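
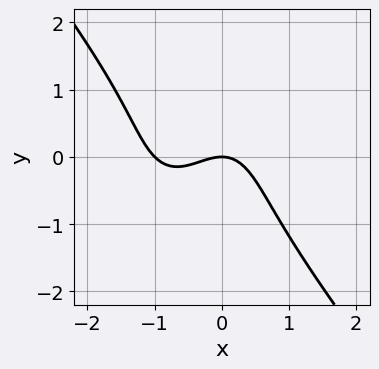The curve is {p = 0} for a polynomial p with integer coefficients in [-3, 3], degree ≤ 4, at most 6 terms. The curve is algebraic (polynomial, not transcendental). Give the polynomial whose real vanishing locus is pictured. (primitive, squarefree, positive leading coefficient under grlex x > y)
2*x^3 + y^3 + 2*x^2 + 2*y

Degree: a generic line meets the curve in up to 3 points, so deg p = 3.
Observable constraints: it crosses the y-axis at the gridline y = 0; among the integer gridlines, it crosses the x-axis at x ∈ {-1, 0}.
Together with the visible shape, these determine p as stated.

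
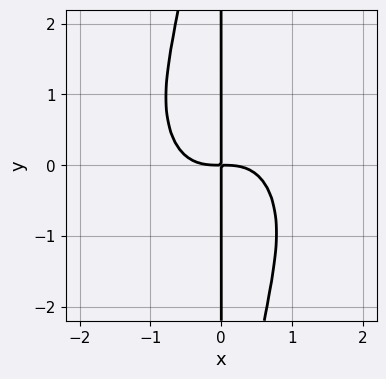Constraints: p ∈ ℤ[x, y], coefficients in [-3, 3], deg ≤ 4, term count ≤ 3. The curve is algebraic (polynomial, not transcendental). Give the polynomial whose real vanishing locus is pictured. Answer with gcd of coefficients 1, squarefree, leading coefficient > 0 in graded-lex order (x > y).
First, degree: a generic line meets the curve in up to 4 points, so deg p = 4.
Then, reading off the gridlines: every point of the y-axis in the box is on the curve.
Finally, these observations pin down the coefficients.

3*x^4 + 2*x^2*y^2 + 3*x*y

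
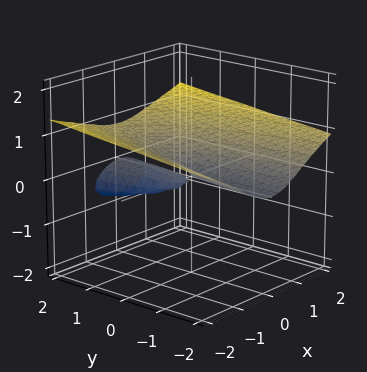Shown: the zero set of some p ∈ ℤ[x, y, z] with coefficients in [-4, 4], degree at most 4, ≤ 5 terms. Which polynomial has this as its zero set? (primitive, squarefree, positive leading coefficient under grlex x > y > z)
3*z^3 - x^2 - y*z

(a) There are 2 components. They look like related sheets of one shape, so recover p as a whole.
(b) deg p = 3. A generic line meets the surface in up to 3 points.
(c) From the visible intercepts: the visible y-axis segment lies entirely on the surface; it crosses the z-axis at the gridline z = 0; one x-axis crossing is at x = 0.
(d) Fitting integer coefficients to these (and the overall shape) gives p.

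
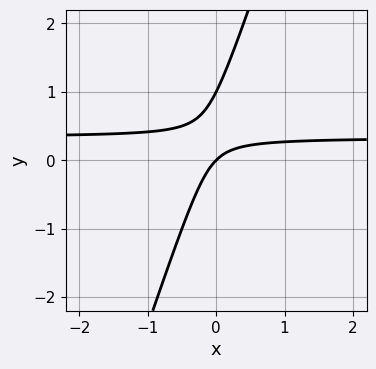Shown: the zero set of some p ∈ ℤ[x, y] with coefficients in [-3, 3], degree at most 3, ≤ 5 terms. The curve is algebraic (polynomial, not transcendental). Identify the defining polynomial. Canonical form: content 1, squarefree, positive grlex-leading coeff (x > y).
3*x*y - y^2 - x + y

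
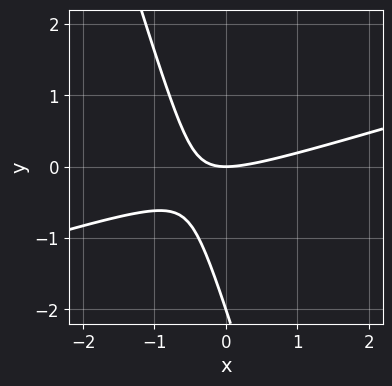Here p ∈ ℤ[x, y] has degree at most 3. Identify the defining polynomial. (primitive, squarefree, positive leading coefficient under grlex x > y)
x^2 - 3*x*y - y^2 - 2*y

(a) The degree is 2 — a generic line meets the curve in up to 2 points.
(b) Against the integer gridlines: one x-axis crossing is at x = 0; the y-axis gridline crossings are at y ∈ {-2, 0}.
(c) These observations pin down the coefficients.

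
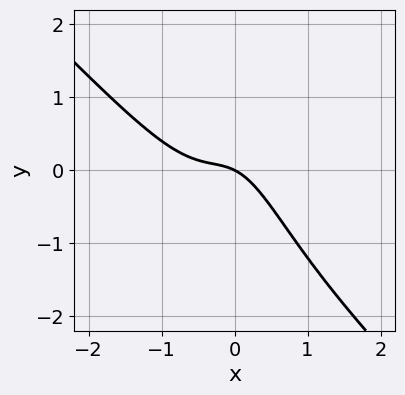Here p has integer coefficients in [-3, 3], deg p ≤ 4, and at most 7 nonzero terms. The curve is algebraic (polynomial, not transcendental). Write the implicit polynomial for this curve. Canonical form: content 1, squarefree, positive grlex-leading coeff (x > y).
3*x^3 + 3*x^2*y + 2*x^2 + x + 2*y

The degree is 3 — the shape is more complex than any degree-2 curve.
Observable constraints: it meets the y-axis at y = 0 (among the integer gridlines); one x-axis crossing is at x = 0.
Assembling these constraints gives the stated polynomial.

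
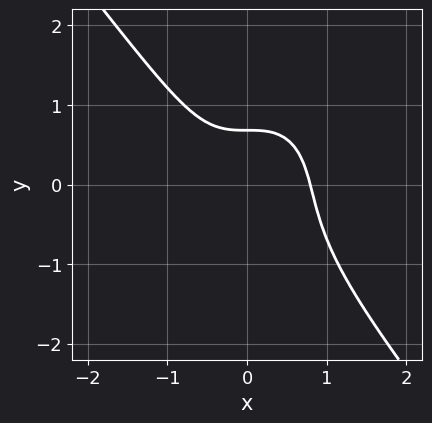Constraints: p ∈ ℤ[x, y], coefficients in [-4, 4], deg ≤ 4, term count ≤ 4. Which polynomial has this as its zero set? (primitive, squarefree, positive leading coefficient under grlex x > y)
2*x^3 + y^3 + y - 1

First, deg p = 3. No degree-2 curve has this shape.
Finally, matching integer coefficients to the picture gives p.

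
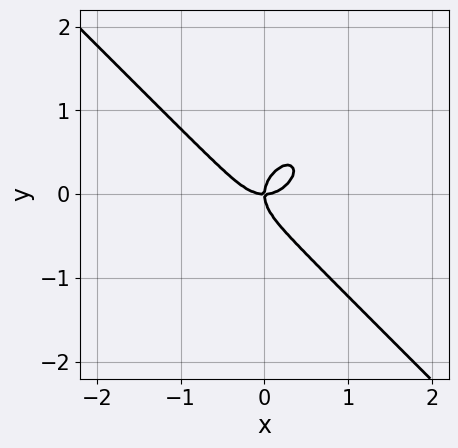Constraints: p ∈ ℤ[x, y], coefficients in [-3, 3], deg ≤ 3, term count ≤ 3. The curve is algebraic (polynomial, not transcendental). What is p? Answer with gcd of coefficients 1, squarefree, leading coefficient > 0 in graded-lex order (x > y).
3*x^3 + 3*y^3 - 2*x*y

(a) The degree is 3 — no degree-2 curve has this shape.
(b) Observable constraints: one x-axis crossing is at x = 0; one y-axis crossing is at y = 0.
(c) Putting this together gives p.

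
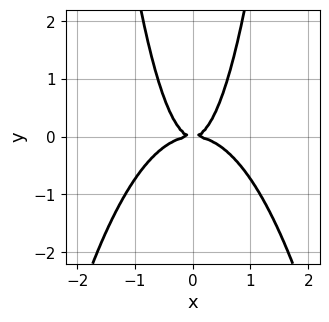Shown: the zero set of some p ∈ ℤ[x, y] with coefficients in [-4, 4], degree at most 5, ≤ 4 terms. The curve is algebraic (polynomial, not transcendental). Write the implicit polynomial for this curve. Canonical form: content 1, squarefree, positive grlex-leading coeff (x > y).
2*x^4 + 2*x^2*y - y^2

1. deg p = 4.
2. Symmetries: mirror symmetry x ↦ −x ⇒ only even powers of x.
3. Against the integer gridlines: one x-axis crossing is at x = 0; it meets the y-axis at y = 0 (among the integer gridlines).
4. Together with the visible shape, these determine p as stated.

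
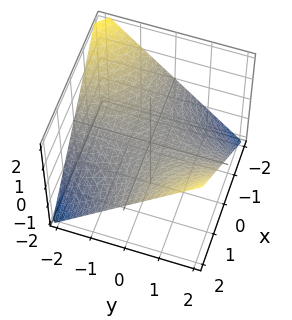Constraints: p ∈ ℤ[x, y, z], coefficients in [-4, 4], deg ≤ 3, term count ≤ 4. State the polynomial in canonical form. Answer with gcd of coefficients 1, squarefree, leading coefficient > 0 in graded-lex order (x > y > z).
x*y - 2*z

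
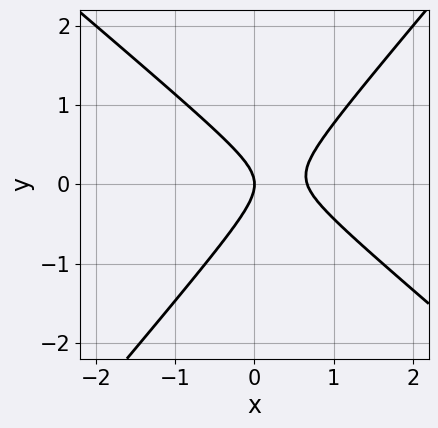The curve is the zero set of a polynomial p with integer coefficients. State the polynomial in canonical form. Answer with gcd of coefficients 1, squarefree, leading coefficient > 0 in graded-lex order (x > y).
3*x^2 + x*y - 3*y^2 - 2*x

(a) Degree: no degree-1 curve has this shape, so deg p = 2.
(b) Reading off the gridlines: it meets the x-axis at x = 0 (among the integer gridlines); it crosses the y-axis at the gridline y = 0.
(c) Matching integer coefficients to the picture gives p.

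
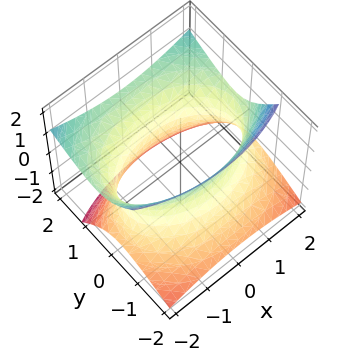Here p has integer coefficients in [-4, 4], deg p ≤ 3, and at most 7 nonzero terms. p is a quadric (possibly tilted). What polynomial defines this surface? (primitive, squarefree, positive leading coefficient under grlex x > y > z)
Degree: a generic line meets the surface in up to 2 points, so deg p = 2.
Reading off the gridlines: the surface avoids every integer z-axis point in the box.
Putting this together gives p.

x^2 + 2*y^2 - 2*y*z - 2*z^2 - 3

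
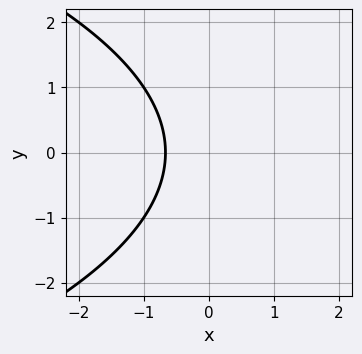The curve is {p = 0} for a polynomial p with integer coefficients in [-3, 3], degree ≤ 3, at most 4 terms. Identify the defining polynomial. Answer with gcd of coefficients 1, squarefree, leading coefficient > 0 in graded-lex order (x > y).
1. Degree: no degree-1 curve has this shape, so deg p = 2.
2. Symmetries: mirror symmetry y ↦ −y ⇒ only even powers of y.
3. Against the integer gridlines: the curve avoids every integer y-axis point in the box.
4. Solving for integer coefficients yields p as stated.

y^2 + 3*x + 2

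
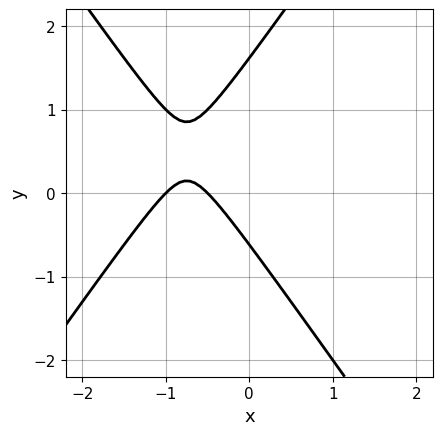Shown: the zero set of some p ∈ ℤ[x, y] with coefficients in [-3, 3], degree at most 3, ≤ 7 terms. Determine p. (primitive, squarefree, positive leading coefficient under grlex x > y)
2*x^2 - y^2 + 3*x + y + 1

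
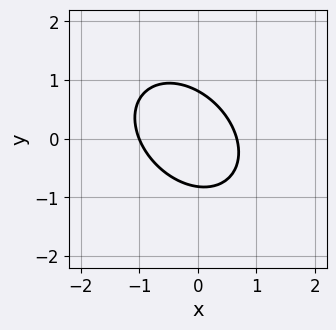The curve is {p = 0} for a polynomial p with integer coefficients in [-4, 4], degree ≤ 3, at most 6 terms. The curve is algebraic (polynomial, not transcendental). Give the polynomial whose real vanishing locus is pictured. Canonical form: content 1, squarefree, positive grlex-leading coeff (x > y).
3*x^2 + 2*x*y + 3*y^2 + x - 2

(a) Degree: no degree-1 curve has this shape, so deg p = 2.
(b) From the axis intercepts and sections: it crosses the x-axis at the gridline x = -1.
(c) Together with the visible shape, these determine p as stated.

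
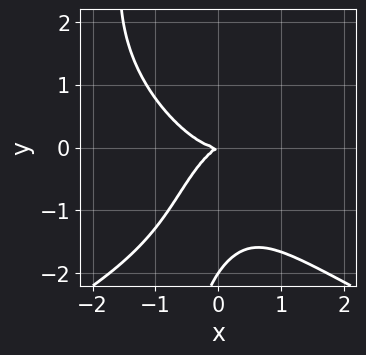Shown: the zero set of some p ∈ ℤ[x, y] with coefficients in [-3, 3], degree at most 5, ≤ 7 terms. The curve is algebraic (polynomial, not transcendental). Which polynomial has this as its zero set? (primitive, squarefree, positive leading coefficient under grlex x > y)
x*y^3 + 2*x^3 + y^3 - x*y + 2*y^2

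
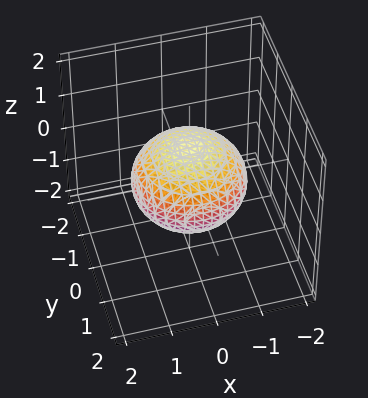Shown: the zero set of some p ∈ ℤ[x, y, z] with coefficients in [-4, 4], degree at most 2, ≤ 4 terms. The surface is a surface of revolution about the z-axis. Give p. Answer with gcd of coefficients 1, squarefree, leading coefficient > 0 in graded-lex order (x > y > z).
2*x^2 + 2*y^2 + 3*z^2 - 3

First, deg p = 2. No degree-1 surface has this shape.
Then, symmetry: the z-axis is an axis of rotation, so x and y enter only as x² + y².
Next, from the axis intercepts and sections: a circular section at z = 0 has radius between 1 and 2; among the integer gridlines, it crosses the z-axis at z ∈ {-1, 1}.
Finally, the integer polynomial consistent with all of this is the stated p.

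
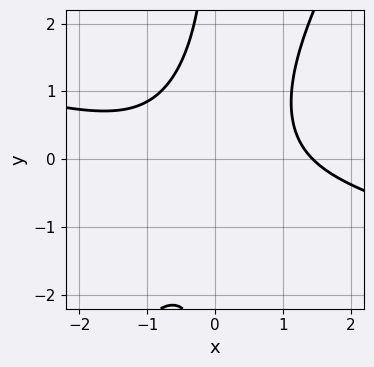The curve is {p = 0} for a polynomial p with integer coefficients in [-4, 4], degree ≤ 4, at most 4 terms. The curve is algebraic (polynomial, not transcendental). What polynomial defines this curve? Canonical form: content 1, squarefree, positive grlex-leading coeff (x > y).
x^3 + 3*x^2*y - 2*x*y^2 - 3

The degree is 3 — a generic line meets the curve in up to 3 points.
Against the integer gridlines: no y-intercept at any integer in the box.
Fitting integer coefficients to these (and the overall shape) gives p.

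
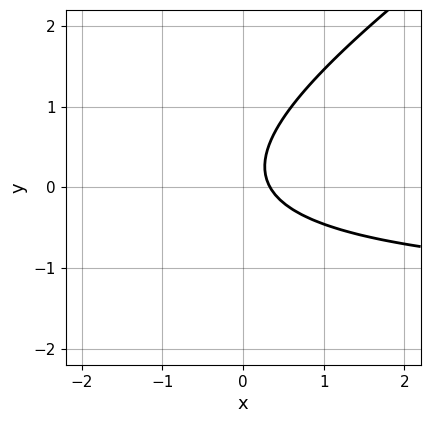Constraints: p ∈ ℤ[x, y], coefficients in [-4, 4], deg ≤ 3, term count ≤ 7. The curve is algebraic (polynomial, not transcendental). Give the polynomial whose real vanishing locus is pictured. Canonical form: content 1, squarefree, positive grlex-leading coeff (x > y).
First, deg p = 2.
Next, checking where it meets the axes: it misses every integer gridline on the y-axis.
Finally, the integer polynomial consistent with all of this is the stated p.

2*x*y - 3*y^2 + 3*x + y - 1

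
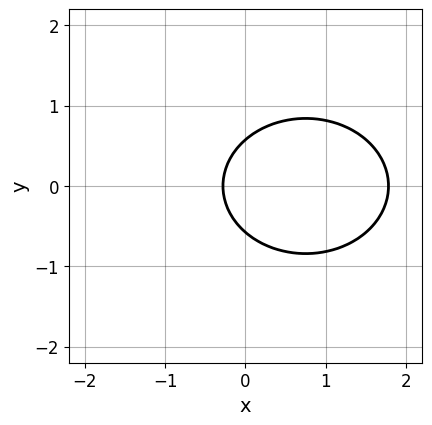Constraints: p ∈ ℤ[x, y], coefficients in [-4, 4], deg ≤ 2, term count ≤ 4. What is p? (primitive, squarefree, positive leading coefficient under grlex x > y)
First, the degree is 2 — a generic line meets the curve in up to 2 points.
Next, symmetries: mirror symmetry y ↦ −y ⇒ only even powers of y.
Finally, solving for integer coefficients yields p as stated.

2*x^2 + 3*y^2 - 3*x - 1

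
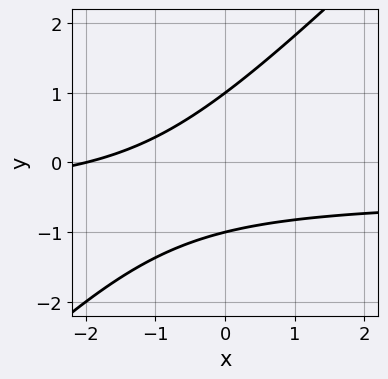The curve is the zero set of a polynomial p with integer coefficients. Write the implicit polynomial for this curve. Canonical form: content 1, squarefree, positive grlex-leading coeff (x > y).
2*x*y - 2*y^2 + x + 2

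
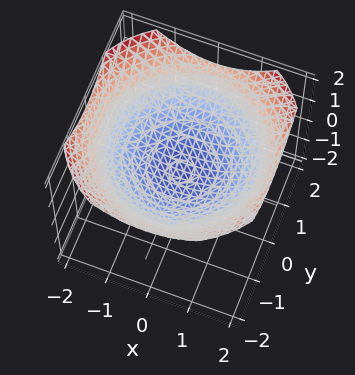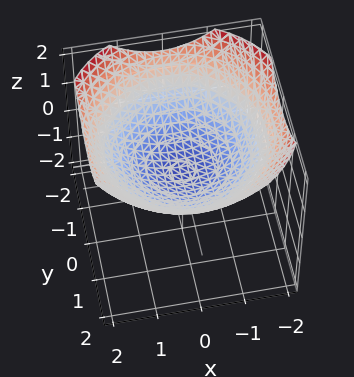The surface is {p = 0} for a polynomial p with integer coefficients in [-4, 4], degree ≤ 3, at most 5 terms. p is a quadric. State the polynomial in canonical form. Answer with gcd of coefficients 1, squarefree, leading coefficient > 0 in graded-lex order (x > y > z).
(a) The degree is 2 — a single bowl opening along one axis; a quadric.
(b) By symmetry, every cross-section ⟂ z is a circle, so x, y appear only via x² + y².
(c) Checking where it meets the axes: it meets the x-axis at x = 0 (among the integer gridlines); it crosses the z-axis at the gridline z = 0.
(d) Matching integer coefficients to the picture gives p.

x^2 + y^2 - 3*z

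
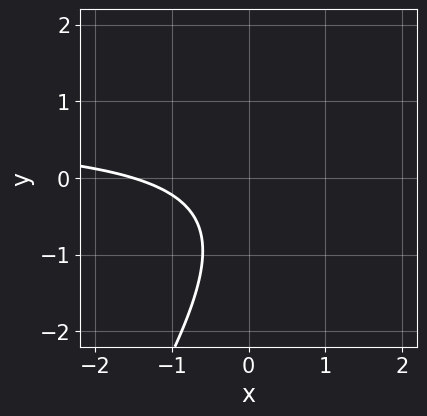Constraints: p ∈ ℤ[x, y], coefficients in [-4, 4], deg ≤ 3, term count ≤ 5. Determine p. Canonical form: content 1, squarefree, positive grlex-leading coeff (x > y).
3*x*y - 2*y^2 - 2*x - 2*y - 3

First, the degree is 2 — a generic line meets the curve in up to 2 points.
Next, observable constraints: no y-intercept at any integer in the box.
Finally, putting this together gives p.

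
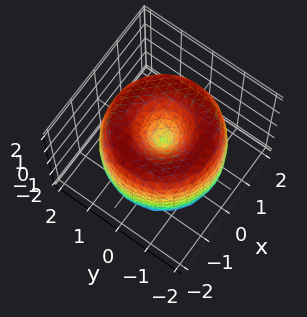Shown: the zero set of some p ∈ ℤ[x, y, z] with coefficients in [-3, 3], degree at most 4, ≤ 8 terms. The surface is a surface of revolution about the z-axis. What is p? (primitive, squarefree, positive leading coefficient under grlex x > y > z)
(a) deg p = 4. The shape is more complex than any degree-3 surface.
(b) Symmetries: rotational symmetry about the z-axis ⇒ p depends on x, y only through x² + y².
(c) Observable constraints: it meets the y-axis at y = 0 (among the integer gridlines); a circular section at z = -1 has radius between 0 and 1; it meets the z-axis at z = 0 (among the integer gridlines).
(d) Solving for integer coefficients yields p as stated.

x^4 + 2*x^2*y^2 + y^4 - 3*x^2 - 3*y^2 + z^2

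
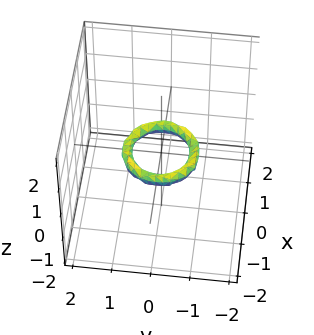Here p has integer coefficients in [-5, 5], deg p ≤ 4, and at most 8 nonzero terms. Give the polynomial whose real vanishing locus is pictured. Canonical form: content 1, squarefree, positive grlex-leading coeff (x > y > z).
2*x^4 + 4*x^2*y^2 + 2*y^4 - 3*x^2 - 3*y^2 + 3*z^2 + 1

(a) deg p = 4.
(b) Symmetry: the surface is invariant under rotation about z: p = q(x² + y², z).
(c) Checking where it meets the axes: a circular section at z = 0 has radius between 0 and 1; the surface avoids every integer z-axis point in the box.
(d) Together with the visible shape, these determine p as stated.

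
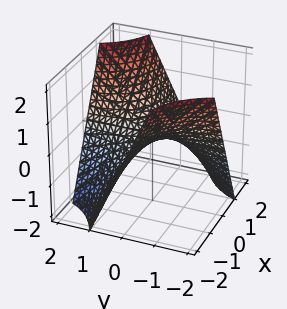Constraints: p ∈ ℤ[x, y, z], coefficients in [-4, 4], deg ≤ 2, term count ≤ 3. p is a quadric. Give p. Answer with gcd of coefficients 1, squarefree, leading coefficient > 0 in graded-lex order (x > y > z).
1. deg p = 2.
2. From the axis intercepts and sections: one z-axis crossing is at z = 0; every point of the x-axis in the box is on the surface.
3. Together with the visible shape, these determine p as stated.

x*y - z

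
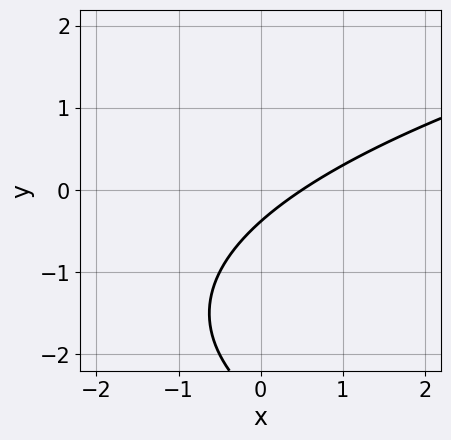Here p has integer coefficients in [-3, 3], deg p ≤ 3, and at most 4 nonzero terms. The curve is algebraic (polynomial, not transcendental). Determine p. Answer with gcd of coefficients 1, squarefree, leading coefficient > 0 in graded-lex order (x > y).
1. Degree: the shape is more complex than any degree-1 curve, so deg p = 2.
2. Solving for integer coefficients yields p as stated.

y^2 - 2*x + 3*y + 1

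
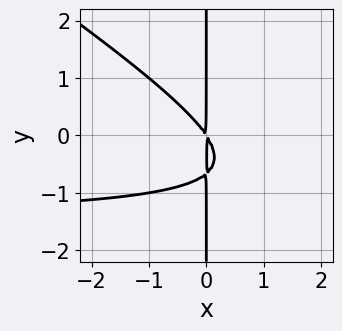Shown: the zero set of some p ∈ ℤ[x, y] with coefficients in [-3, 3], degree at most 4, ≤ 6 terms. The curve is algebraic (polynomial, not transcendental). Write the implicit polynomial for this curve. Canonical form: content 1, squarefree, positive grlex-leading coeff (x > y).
2*x^2*y + 3*x*y^2 + 3*x^2 + 2*x*y

1. Degree: the shape is more complex than any degree-2 curve, so deg p = 3.
2. From the axis intercepts and sections: the visible y-axis segment lies entirely on the curve.
3. Putting this together gives p.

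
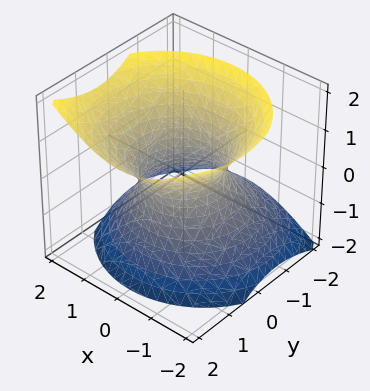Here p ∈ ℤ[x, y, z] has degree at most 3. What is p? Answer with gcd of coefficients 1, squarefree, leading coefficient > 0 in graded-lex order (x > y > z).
First, degree: no degree-1 surface has this shape, so deg p = 2.
Next, reading off the gridlines: the x-axis gridline crossings are at x ∈ {-1, 1}; no z-intercept at any integer in the box.
Finally, assembling these constraints gives the stated polynomial.

3*x^2 + 3*y^2 - 2*y*z - 3*z^2 - 3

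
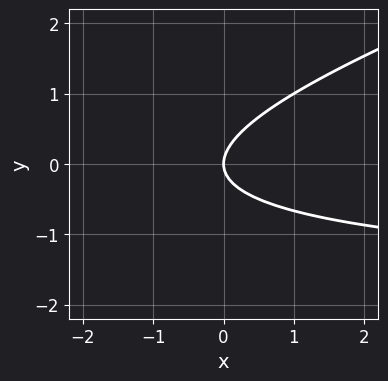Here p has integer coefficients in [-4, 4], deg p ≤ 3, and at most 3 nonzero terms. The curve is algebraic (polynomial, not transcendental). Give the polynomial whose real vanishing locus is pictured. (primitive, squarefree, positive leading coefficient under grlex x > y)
x*y - 3*y^2 + 2*x

1. Degree: a generic line meets the curve in up to 2 points, so deg p = 2.
2. From the visible intercepts: it meets the x-axis at x = 0 (among the integer gridlines); it crosses the y-axis at the gridline y = 0.
3. Solving for integer coefficients yields p as stated.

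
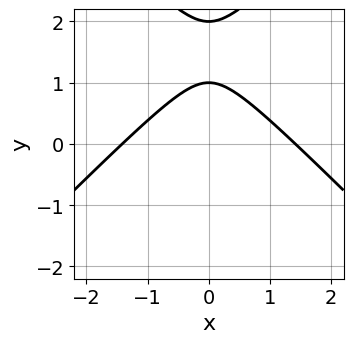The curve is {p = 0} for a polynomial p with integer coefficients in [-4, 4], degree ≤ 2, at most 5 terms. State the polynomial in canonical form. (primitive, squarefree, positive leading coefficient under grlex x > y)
First, the degree is 2 — the shape is more complex than any degree-1 curve.
Then, symmetries: mirror symmetry x ↦ −x ⇒ only even powers of x.
Then, from the axis intercepts and sections: the y-axis gridline crossings are at y ∈ {1, 2}.
Finally, these observations pin down the coefficients.

x^2 - y^2 + 3*y - 2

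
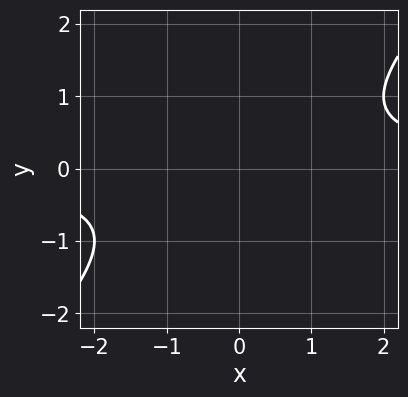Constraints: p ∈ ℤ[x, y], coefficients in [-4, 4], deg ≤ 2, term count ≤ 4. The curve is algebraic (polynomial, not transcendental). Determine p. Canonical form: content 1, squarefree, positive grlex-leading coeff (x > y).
First, deg p = 2. A generic line meets the curve in up to 2 points.
Next, checking where it meets the axes: it misses every integer gridline on the y-axis; no x-intercept at any integer in the box.
Finally, these observations pin down the coefficients.

x*y - y^2 - 1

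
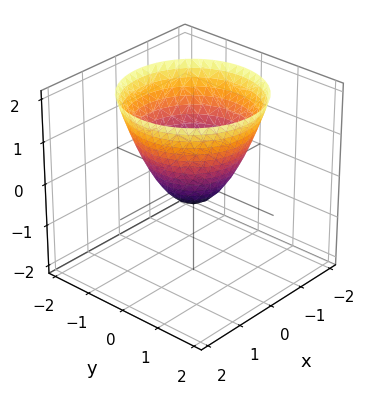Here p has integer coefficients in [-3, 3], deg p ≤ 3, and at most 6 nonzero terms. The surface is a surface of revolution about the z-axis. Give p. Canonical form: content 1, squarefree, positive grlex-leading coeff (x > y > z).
2*x^2 + 2*y^2 - 2*z - 1

(a) deg p = 2.
(b) Symmetry: the z-axis is an axis of rotation, so x and y enter only as x² + y².
(c) From the axis intercepts and sections: a circular section at z = 0 has radius between 0 and 1.
(d) These observations pin down the coefficients.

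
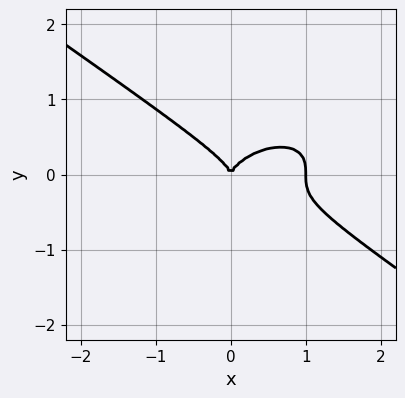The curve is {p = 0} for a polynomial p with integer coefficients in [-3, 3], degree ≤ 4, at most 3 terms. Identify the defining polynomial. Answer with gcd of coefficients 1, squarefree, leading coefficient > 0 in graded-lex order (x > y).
x^3 + 3*y^3 - x^2

The degree is 3 — a generic line meets the curve in up to 3 points.
Observable constraints: it crosses the y-axis at the gridline y = 0; among the integer gridlines, it crosses the x-axis at x ∈ {0, 1}.
Assembling these constraints gives the stated polynomial.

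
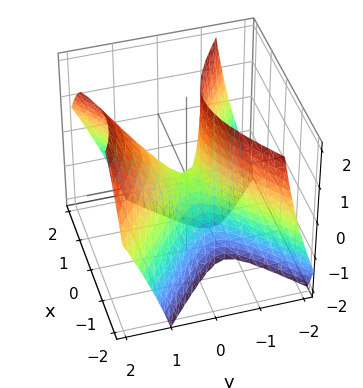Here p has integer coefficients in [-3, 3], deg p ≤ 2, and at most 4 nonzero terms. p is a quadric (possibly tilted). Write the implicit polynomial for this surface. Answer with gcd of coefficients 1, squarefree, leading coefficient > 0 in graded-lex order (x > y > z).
2*x^2 - 3*y^2 + 2*y*z + z

(a) The degree is 2 — the shape is more complex than any degree-1 surface.
(b) Reading off the gridlines: it crosses the z-axis at the gridline z = 0; it meets the x-axis at x = 0 (among the integer gridlines); it meets the y-axis at y = 0 (among the integer gridlines).
(c) Matching integer coefficients to the picture gives p.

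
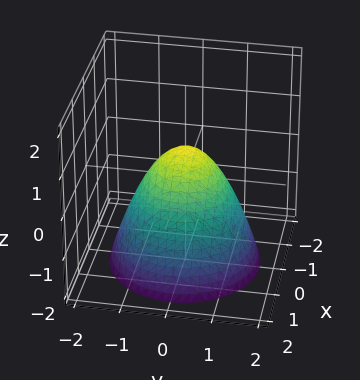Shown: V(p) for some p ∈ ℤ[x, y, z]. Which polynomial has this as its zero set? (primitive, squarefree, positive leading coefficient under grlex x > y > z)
3*x^2 + 3*y^2 + 3*z - 2

Degree: no degree-1 surface has this shape, so deg p = 2.
Symmetry: the surface is invariant under rotation about z: p = q(x² + y², z).
Reading off the gridlines: a circular section at z = 0 has radius between 0 and 1.
Putting this together gives p.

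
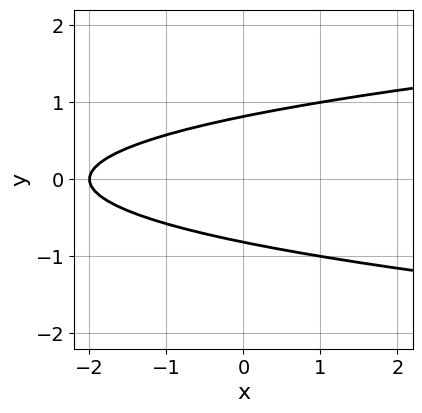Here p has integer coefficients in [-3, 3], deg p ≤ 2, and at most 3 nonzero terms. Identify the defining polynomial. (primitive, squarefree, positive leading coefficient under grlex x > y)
First, the degree is 2 — no degree-1 curve has this shape.
Next, symmetries: mirror symmetry y ↦ −y ⇒ only even powers of y.
Then, against the integer gridlines: it meets the x-axis at x = -2 (among the integer gridlines).
Finally, fitting integer coefficients to these (and the overall shape) gives p.

3*y^2 - x - 2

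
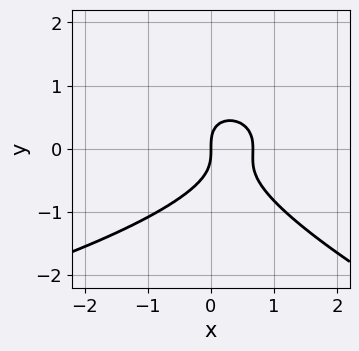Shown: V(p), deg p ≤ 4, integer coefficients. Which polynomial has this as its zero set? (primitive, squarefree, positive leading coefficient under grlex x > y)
First, degree: the shape is more complex than any degree-2 curve, so deg p = 3.
Next, from the visible intercepts: it crosses the x-axis at the gridline x = 0; one y-axis crossing is at y = 0.
Finally, putting this together gives p.

x*y^2 + 3*y^3 + 3*x^2 - 2*x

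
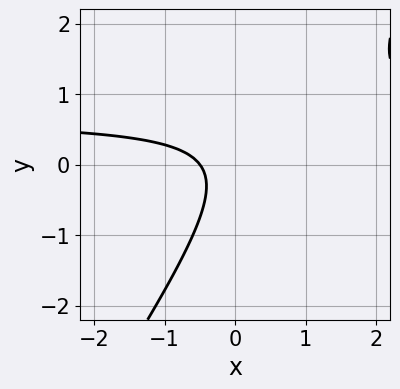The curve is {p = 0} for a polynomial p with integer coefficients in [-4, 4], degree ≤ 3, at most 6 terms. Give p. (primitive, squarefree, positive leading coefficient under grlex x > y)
3*x*y - 2*y^2 - 2*x - 1

First, the degree is 2 — a generic line meets the curve in up to 2 points.
Next, from the visible intercepts: no y-intercept at any integer in the box.
Finally, fitting integer coefficients to these (and the overall shape) gives p.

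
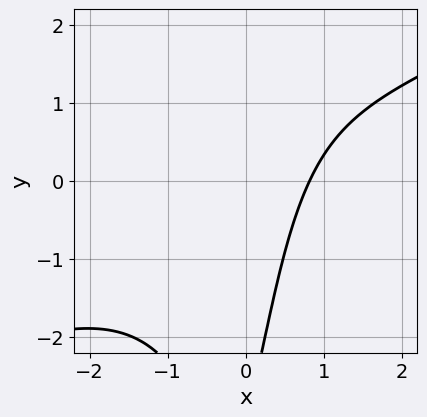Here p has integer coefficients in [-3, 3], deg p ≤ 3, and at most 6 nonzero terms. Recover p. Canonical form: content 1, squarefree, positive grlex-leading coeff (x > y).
First, degree: no degree-2 curve has this shape, so deg p = 3.
Next, against the integer gridlines: the curve avoids every integer y-axis point in the box.
Finally, putting this together gives p.

x^3 - 2*x^2*y + 3*x - y - 3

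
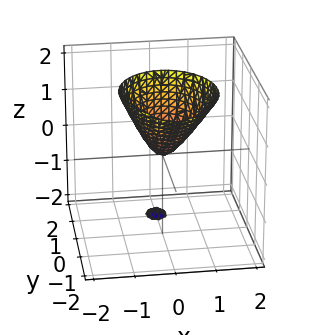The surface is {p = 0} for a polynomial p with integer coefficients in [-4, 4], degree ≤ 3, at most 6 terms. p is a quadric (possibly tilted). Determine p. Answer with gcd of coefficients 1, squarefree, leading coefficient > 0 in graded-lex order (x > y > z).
3*x^2 + 2*y^2 + 2*y*z - z

(a) I count 2 distinct pieces. Treating them together as one polynomial.
(b) deg p = 2. A generic line meets the surface in up to 2 points.
(c) Checking where it meets the axes: it crosses the y-axis at the gridline y = 0; it crosses the x-axis at the gridline x = 0.
(d) Fitting integer coefficients to these (and the overall shape) gives p.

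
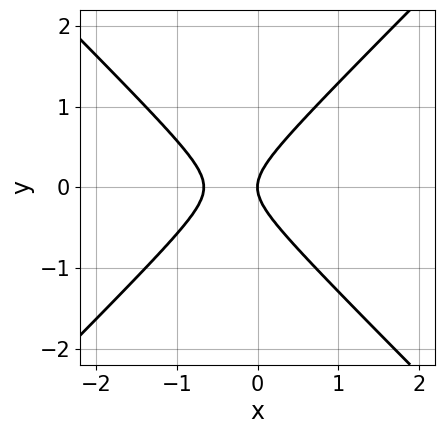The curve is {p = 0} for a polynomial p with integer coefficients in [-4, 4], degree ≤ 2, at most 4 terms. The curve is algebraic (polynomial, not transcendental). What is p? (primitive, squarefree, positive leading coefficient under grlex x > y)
(a) Degree: the shape is more complex than any degree-1 curve, so deg p = 2.
(b) Symmetries: mirror symmetry y ↦ −y ⇒ only even powers of y.
(c) Reading off the gridlines: one x-axis crossing is at x = 0; it meets the y-axis at y = 0 (among the integer gridlines).
(d) Together with the visible shape, these determine p as stated.

3*x^2 - 3*y^2 + 2*x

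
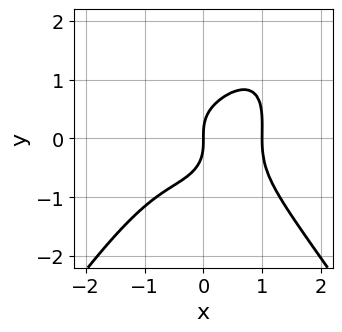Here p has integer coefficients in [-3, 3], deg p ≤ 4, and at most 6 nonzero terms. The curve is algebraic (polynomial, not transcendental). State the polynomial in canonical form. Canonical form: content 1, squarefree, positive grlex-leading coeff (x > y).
(a) Degree: no degree-3 curve has this shape, so deg p = 4.
(b) From the axis intercepts and sections: among the integer gridlines, it crosses the x-axis at x ∈ {0, 1}; it meets the y-axis at y = 0 (among the integer gridlines).
(c) Matching integer coefficients to the picture gives p.

3*x^4 - x^2*y^2 + 3*y^3 - 3*x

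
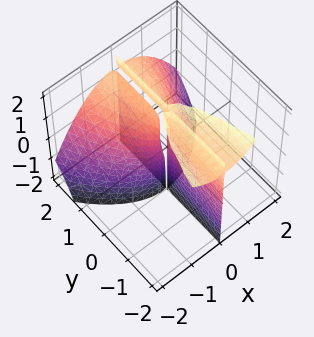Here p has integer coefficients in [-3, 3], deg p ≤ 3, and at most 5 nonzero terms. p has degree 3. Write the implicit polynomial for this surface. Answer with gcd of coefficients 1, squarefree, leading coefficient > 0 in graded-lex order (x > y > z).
2*x^3 + 2*x*y*z - 3*x*y

First, there are 3 components. They look like related sheets of one shape, so recover p as a whole.
Next, the degree is 3 — a generic line meets the surface in up to 3 points.
Next, from the axis intercepts and sections: one x-axis crossing is at x = 0; every point of the y-axis in the box is on the surface; the visible z-axis segment lies entirely on the surface.
Finally, these observations pin down the coefficients.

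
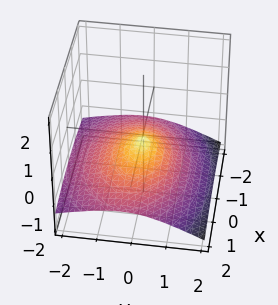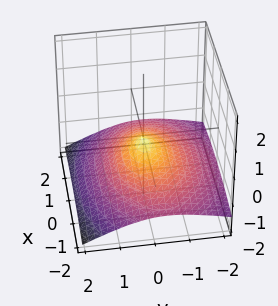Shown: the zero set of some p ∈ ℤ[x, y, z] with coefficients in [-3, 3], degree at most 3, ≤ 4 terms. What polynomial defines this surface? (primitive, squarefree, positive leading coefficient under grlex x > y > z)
y*z^2 + 3*z^3 + x^2 + 2*y^2

1. Degree: the shape is more complex than any degree-2 surface, so deg p = 3.
2. From the axis intercepts and sections: one x-axis crossing is at x = 0; one z-axis crossing is at z = 0; it meets the y-axis at y = 0 (among the integer gridlines).
3. The integer polynomial consistent with all of this is the stated p.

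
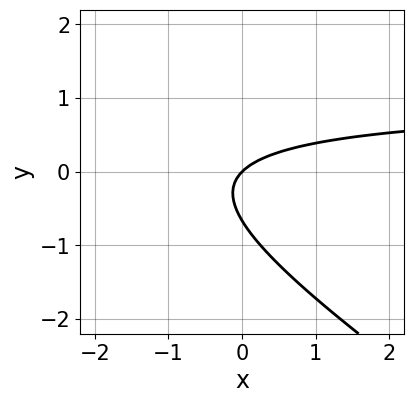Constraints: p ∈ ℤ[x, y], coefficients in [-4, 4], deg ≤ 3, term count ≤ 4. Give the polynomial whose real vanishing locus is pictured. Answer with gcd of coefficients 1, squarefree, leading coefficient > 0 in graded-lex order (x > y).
2*x*y + 3*y^2 - 2*x + 2*y

1. The degree is 2 — the shape is more complex than any degree-1 curve.
2. From the visible intercepts: it crosses the y-axis at the gridline y = 0; it meets the x-axis at x = 0 (among the integer gridlines).
3. Solving for integer coefficients yields p as stated.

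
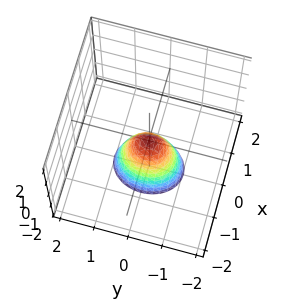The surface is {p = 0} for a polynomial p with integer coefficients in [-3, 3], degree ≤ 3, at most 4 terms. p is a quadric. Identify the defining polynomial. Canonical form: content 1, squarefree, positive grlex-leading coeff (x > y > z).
3*x^2 + 2*y^2 + z

deg p = 2.
Symmetries: it's symmetric under x → −x, forcing even powers of x; mirror symmetry y ↦ −y ⇒ only even powers of y.
Observable constraints: it crosses the y-axis at the gridline y = 0; it meets the x-axis at x = 0 (among the integer gridlines).
Solving for integer coefficients yields p as stated.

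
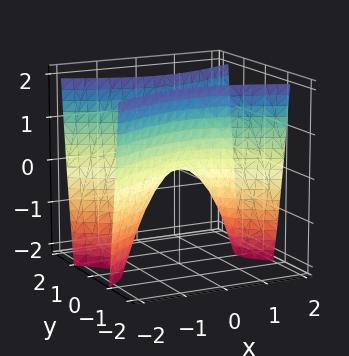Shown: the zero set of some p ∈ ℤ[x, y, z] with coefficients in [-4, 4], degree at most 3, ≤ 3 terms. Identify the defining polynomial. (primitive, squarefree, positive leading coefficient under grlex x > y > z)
x^2 - 3*y^2 + z

The degree is 2 — a hyperbolic paraboloid; a quadric.
Symmetries: it's symmetric under x → −x, forcing even powers of x; the y ↦ −y reflection is a symmetry, so y appears only in even powers.
Reading off the gridlines: it meets the x-axis at x = 0 (among the integer gridlines); it meets the z-axis at z = 0 (among the integer gridlines); one y-axis crossing is at y = 0.
Putting this together gives p.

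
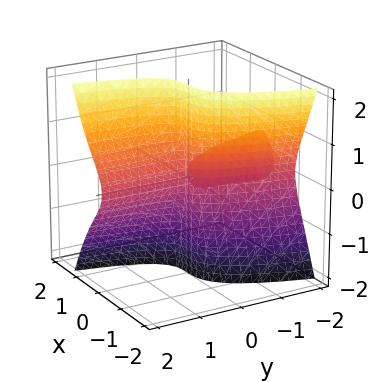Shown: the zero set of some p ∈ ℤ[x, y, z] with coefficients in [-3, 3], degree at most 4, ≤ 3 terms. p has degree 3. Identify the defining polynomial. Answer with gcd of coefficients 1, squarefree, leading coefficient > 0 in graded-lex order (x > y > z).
3*x^3 - y*z^2 + x*y

(a) Degree: the shape is more complex than any degree-2 surface, so deg p = 3.
(b) Observable constraints: every point of the y-axis in the box is on the surface; it crosses the x-axis at the gridline x = 0.
(c) Putting this together gives p. Check: (0, 0, 2) on the z-axis lies on the surface, and p(0, 0, 2) = 0. ✓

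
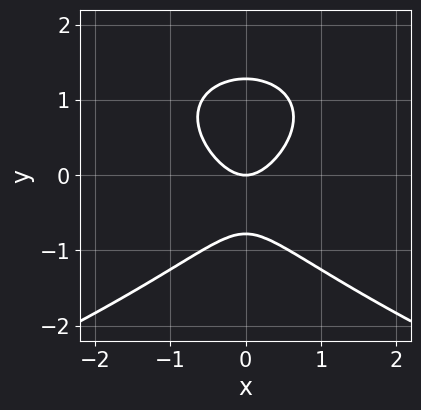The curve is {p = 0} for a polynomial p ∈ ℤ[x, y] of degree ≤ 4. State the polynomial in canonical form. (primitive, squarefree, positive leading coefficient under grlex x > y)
2*y^3 + 3*x^2 - y^2 - 2*y

First, degree: no degree-2 curve has this shape, so deg p = 3.
Then, symmetries: mirror symmetry x ↦ −x ⇒ only even powers of x.
Then, observable constraints: one x-axis crossing is at x = 0; it meets the y-axis at y = 0 (among the integer gridlines).
Finally, these observations pin down the coefficients.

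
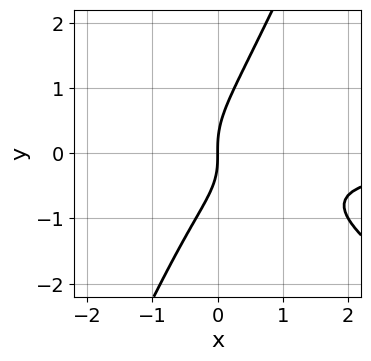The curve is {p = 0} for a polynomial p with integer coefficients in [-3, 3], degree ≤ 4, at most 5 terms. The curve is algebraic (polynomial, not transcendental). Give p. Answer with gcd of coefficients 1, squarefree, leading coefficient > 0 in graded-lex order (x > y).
The degree is 3 — the shape is more complex than any degree-2 curve.
Observable constraints: it meets the y-axis at y = 0 (among the integer gridlines); it meets the x-axis at x = 0 (among the integer gridlines).
Fitting integer coefficients to these (and the overall shape) gives p.

3*x^2*y + 3*x*y^2 - 2*y^3 + x*y + 3*x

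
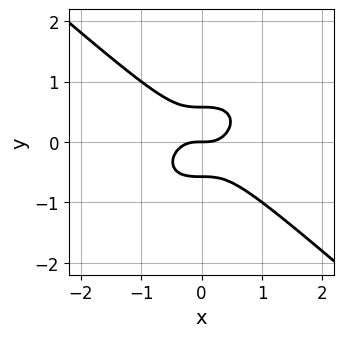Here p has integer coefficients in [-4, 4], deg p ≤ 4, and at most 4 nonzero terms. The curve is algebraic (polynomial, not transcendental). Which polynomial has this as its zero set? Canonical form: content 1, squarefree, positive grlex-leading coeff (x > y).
(a) Degree: the shape is more complex than any degree-2 curve, so deg p = 3.
(b) Checking where it meets the axes: it crosses the x-axis at the gridline x = 0; one y-axis crossing is at y = 0.
(c) Together with the visible shape, these determine p as stated.

2*x^3 + 3*y^3 - y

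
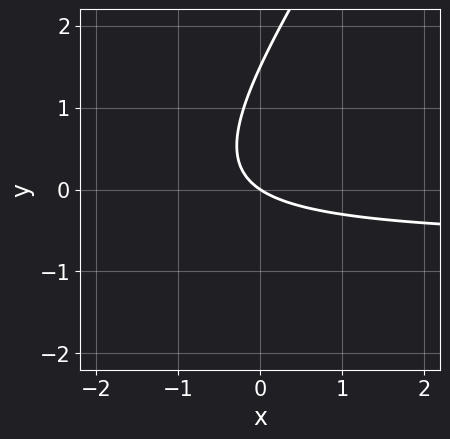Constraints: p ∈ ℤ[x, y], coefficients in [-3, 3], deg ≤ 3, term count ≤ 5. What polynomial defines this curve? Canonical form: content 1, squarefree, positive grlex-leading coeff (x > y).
1. Degree: a generic line meets the curve in up to 2 points, so deg p = 2.
2. Against the integer gridlines: it meets the x-axis at x = 0 (among the integer gridlines); it meets the y-axis at y = 0 (among the integer gridlines).
3. Assembling these constraints gives the stated polynomial.

3*x*y - 2*y^2 + 2*x + 3*y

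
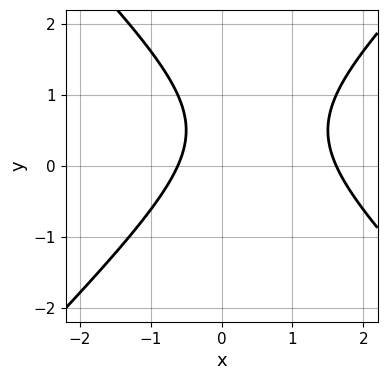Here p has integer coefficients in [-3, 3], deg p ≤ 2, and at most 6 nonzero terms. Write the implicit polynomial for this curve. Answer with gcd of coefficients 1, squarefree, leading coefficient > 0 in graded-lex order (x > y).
deg p = 2.
Observable constraints: the curve avoids every integer y-axis point in the box.
Together with the visible shape, these determine p as stated.

x^2 - y^2 - x + y - 1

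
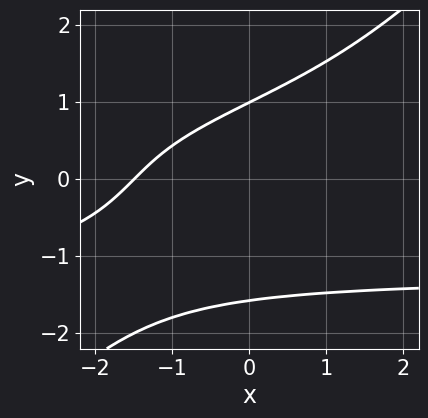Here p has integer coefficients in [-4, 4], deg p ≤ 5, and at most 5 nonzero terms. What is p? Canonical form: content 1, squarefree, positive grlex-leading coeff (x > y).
First, the degree is 4 — the shape is more complex than any degree-3 curve.
Then, from the axis intercepts and sections: one y-axis crossing is at y = 1.
Finally, matching integer coefficients to the picture gives p.

x*y^3 - y^4 + 2*x - 2*y + 3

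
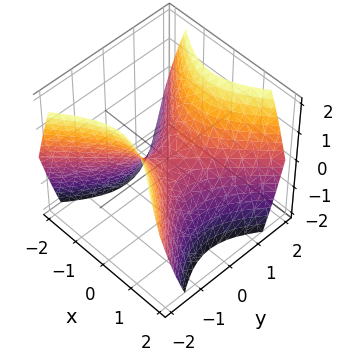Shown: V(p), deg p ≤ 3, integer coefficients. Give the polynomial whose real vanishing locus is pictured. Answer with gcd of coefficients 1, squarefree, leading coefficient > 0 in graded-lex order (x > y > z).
x^2 - y^2 + z

(a) The degree is 2 — a hyperbolic paraboloid; a quadric.
(b) Symmetries: the x ↦ −x reflection is a symmetry, so x appears only in even powers; the y ↦ −y reflection is a symmetry, so y appears only in even powers.
(c) Observable constraints: it crosses the z-axis at the gridline z = 0; one x-axis crossing is at x = 0.
(d) Matching integer coefficients to the picture gives p.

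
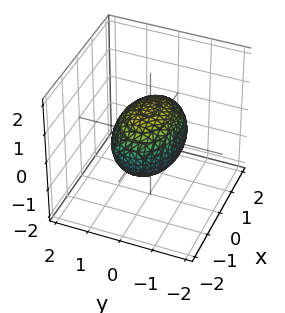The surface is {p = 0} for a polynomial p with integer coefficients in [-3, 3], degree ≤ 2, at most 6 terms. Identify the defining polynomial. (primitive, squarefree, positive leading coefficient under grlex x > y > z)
x^2 + 2*y^2 + 2*z^2 - 2

The degree is 2 — a closed, bounded, convex surface; a quadric.
Symmetries: the y ↦ −y reflection is a symmetry, so y appears only in even powers; mirror symmetry x ↦ −x ⇒ only even powers of x; it's symmetric under z → −z, forcing even powers of z.
Observable constraints: among the integer gridlines, it crosses the z-axis at z ∈ {-1, 1}; among the integer gridlines, it crosses the y-axis at y ∈ {-1, 1}.
The integer polynomial consistent with all of this is the stated p.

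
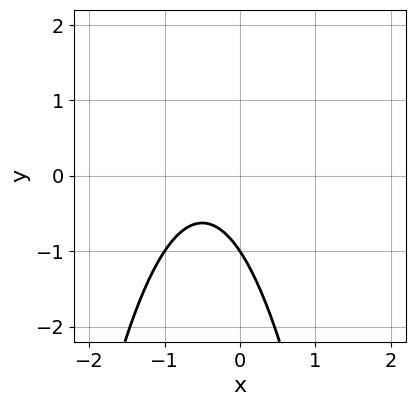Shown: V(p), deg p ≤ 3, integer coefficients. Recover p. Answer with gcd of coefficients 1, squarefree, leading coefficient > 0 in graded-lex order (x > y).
1. The degree is 2 — no degree-1 curve has this shape.
2. Observable constraints: it crosses the y-axis at the gridline y = -1; the curve avoids every integer x-axis point in the box.
3. Together with the visible shape, these determine p as stated.

3*x^2 + 3*x + 2*y + 2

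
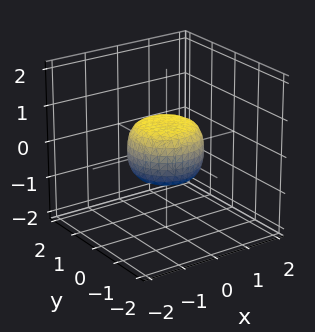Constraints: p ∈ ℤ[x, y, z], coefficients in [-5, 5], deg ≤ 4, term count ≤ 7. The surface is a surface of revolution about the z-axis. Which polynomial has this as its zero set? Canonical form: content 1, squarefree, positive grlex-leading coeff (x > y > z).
2*x^4 + 4*x^2*y^2 + 2*y^4 - x^2 - y^2 + 2*z^2 - 1

1. Degree: the shape is more complex than any degree-3 surface, so deg p = 4.
2. Symmetry: the z-axis is an axis of rotation, so x and y enter only as x² + y².
3. From the visible intercepts: the y-axis gridline crossings are at y ∈ {-1, 1}; the x-axis gridline crossings are at x ∈ {-1, 1}; a circular section at z = 0 has radius exactly 1.
4. The integer polynomial consistent with all of this is the stated p.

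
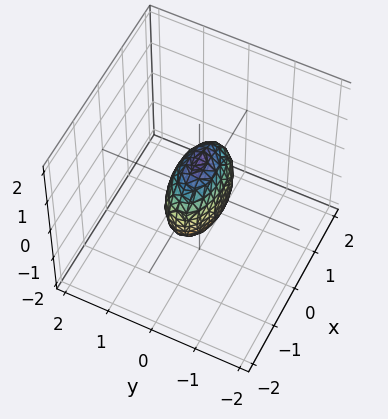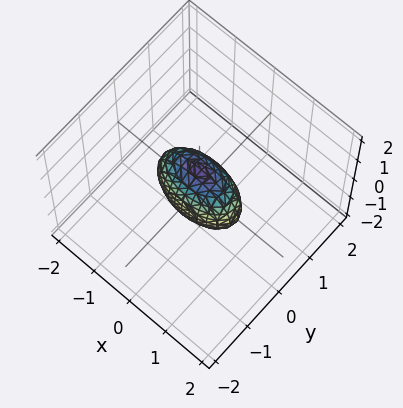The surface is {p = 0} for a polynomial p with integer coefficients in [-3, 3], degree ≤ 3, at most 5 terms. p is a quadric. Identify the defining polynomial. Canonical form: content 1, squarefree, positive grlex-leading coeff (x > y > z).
First, degree: bounded and convex; a quadric, so deg p = 2.
Then, symmetries: mirror symmetry y ↦ −y ⇒ only even powers of y; the z ↦ −z reflection is a symmetry, so z appears only in even powers; the x ↦ −x reflection is a symmetry, so x appears only in even powers.
Then, checking where it meets the axes: among the integer gridlines, it crosses the x-axis at x ∈ {-1, 1}; the z-axis gridline crossings are at z ∈ {-1, 1}.
Finally, assembling these constraints gives the stated polynomial.

x^2 + 3*y^2 + z^2 - 1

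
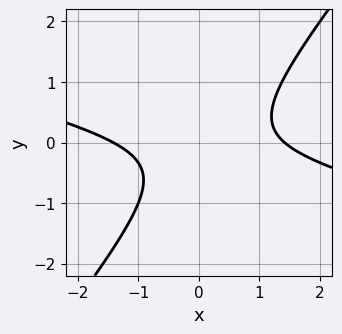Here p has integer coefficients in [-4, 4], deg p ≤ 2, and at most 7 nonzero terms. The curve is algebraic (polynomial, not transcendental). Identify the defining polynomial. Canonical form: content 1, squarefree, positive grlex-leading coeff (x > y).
x^2 + 3*x*y - 3*y^2 - y - 2

The degree is 2 — a generic line meets the curve in up to 2 points.
Reading off the gridlines: the curve avoids every integer y-axis point in the box.
Together with the visible shape, these determine p as stated.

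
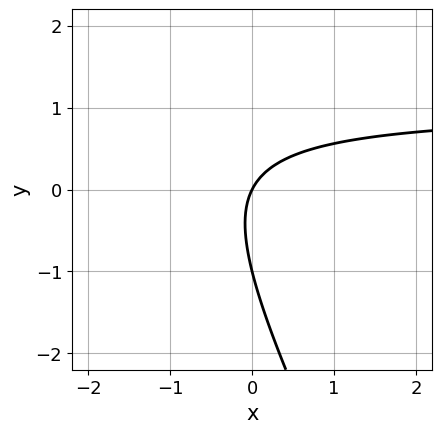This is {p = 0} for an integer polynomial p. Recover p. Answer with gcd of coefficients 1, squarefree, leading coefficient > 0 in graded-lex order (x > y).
2*x*y + y^2 - 2*x + y

1. Degree: no degree-1 curve has this shape, so deg p = 2.
2. From the visible intercepts: it meets the x-axis at x = 0 (among the integer gridlines); the y-axis gridline crossings are at y ∈ {-1, 0}.
3. The integer polynomial consistent with all of this is the stated p.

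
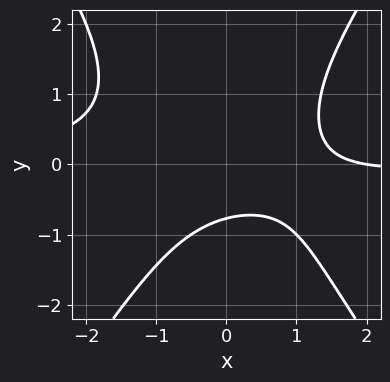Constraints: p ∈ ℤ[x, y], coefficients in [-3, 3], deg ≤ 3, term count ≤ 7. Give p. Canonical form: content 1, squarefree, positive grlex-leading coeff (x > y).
First, the degree is 3 — the shape is more complex than any degree-2 curve.
Next, from the visible intercepts: one x-axis crossing is at x = 2.
Finally, matching integer coefficients to the picture gives p.

2*x^2*y - y^3 + x - 2*y - 2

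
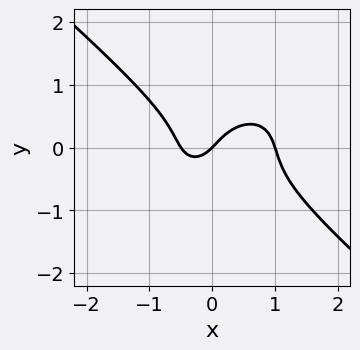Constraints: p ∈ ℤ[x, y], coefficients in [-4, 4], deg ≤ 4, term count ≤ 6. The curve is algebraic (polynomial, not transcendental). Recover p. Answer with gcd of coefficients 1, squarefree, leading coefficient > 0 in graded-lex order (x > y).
2*x^3 + 3*y^3 - x^2 - x + y

(a) The degree is 3 — a generic line meets the curve in up to 3 points.
(b) From the axis intercepts and sections: it meets the y-axis at y = 0 (among the integer gridlines); the x-axis gridline crossings are at x ∈ {0, 1}.
(c) The integer polynomial consistent with all of this is the stated p.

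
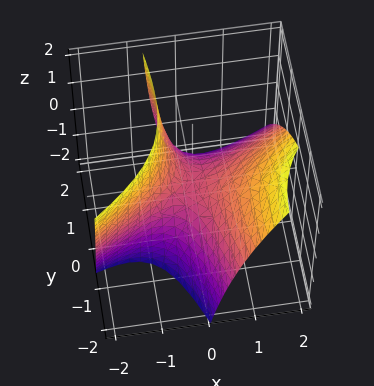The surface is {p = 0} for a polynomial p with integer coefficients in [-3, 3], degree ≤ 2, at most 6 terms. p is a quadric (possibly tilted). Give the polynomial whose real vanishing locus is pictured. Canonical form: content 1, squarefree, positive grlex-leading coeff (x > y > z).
2*x^2 - 3*x*y - 2*x*z - y^2 - 2*z

1. The degree is 2 — a generic line meets the surface in up to 2 points.
2. Reading off the gridlines: one x-axis crossing is at x = 0; one y-axis crossing is at y = 0; one z-axis crossing is at z = 0.
3. Assembling these constraints gives the stated polynomial.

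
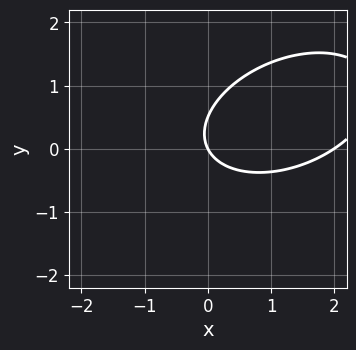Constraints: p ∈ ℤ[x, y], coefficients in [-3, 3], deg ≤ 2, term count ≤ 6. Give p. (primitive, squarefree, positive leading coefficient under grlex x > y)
x^2 - x*y + 2*y^2 - 2*x - y

(a) Degree: no degree-1 curve has this shape, so deg p = 2.
(b) Reading off the gridlines: the x-axis gridline crossings are at x ∈ {0, 2}; one y-axis crossing is at y = 0.
(c) Together with the visible shape, these determine p as stated.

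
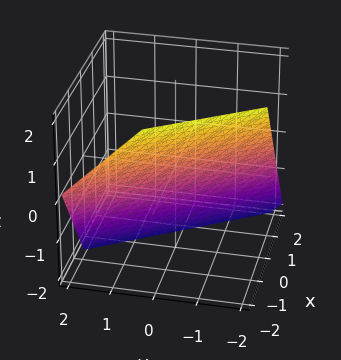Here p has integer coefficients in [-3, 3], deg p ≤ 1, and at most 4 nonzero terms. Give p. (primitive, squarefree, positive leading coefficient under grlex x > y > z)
(a) Degree: the surface is flat (a plane), so deg p = 1.
(b) Checking where it meets the axes: it crosses the y-axis at the gridline y = -1; it crosses the z-axis at the gridline z = -1.
(c) These observations pin down the coefficients.

3*x + 2*y + 2*z + 2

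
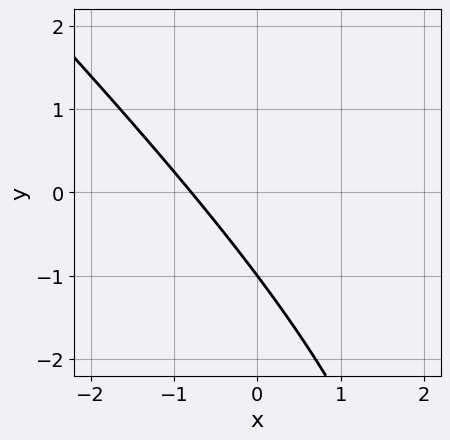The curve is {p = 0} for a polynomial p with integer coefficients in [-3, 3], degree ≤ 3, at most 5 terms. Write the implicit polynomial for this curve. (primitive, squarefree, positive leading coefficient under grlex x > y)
x^2 + x*y - 3*x - 3*y - 3

1. The degree is 2 — no degree-1 curve has this shape.
2. Checking where it meets the axes: it crosses the y-axis at the gridline y = -1.
3. Solving for integer coefficients yields p as stated.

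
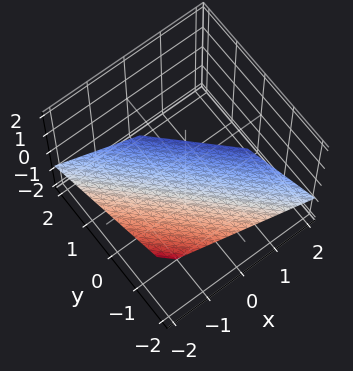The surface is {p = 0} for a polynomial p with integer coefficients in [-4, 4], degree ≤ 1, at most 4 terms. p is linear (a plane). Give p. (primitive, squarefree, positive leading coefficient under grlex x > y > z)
2*x + 2*y + 3*z + 2

The degree is 1 — the surface is flat (a plane).
From the visible intercepts: it crosses the y-axis at the gridline y = -1; one x-axis crossing is at x = -1.
Putting this together gives p.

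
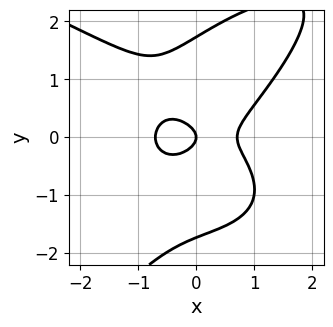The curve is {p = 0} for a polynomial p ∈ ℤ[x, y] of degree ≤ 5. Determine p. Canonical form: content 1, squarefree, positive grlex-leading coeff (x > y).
1. deg p = 4.
2. From the axis intercepts and sections: it meets the y-axis at y = 0 (among the integer gridlines); it meets the x-axis at x = 0 (among the integer gridlines).
3. Fitting integer coefficients to these (and the overall shape) gives p.

x*y^3 - y^4 - 2*x^3 + 3*y^2 + x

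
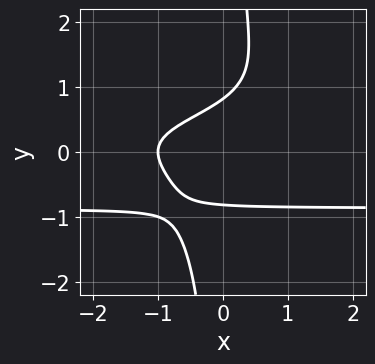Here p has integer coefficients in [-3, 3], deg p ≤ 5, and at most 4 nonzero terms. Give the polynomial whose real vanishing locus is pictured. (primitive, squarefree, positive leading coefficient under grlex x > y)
3*x*y^3 - 3*y^2 + 2*x + 2

deg p = 4. A generic line meets the curve in up to 4 points.
Observable constraints: one x-axis crossing is at x = -1.
Assembling these constraints gives the stated polynomial.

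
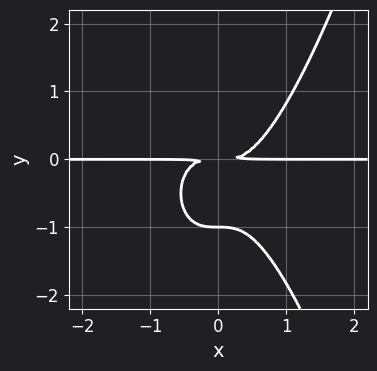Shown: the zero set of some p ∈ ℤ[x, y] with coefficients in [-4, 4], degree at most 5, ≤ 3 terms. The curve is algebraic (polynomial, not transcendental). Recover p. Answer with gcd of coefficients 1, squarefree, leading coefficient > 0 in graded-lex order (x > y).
3*x^3*y - 2*y^3 - 2*y^2

(a) The degree is 4 — no degree-3 curve has this shape.
(b) From the visible intercepts: the visible x-axis segment lies entirely on the curve; one y-axis crossing is at y = -1.
(c) Solving for integer coefficients yields p as stated.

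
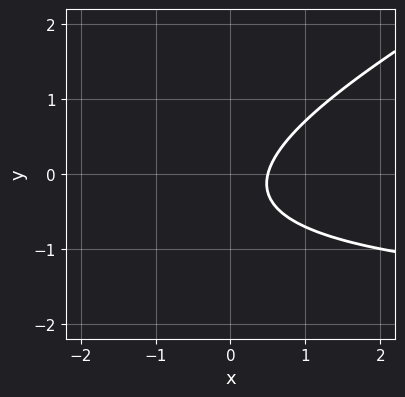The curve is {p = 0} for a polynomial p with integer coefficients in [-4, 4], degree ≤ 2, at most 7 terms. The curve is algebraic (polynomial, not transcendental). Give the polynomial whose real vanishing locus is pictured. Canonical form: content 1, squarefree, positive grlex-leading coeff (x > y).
x*y - 2*y^2 + 2*x - y - 1

First, deg p = 2. The shape is more complex than any degree-1 curve.
Next, reading off the gridlines: it misses every integer gridline on the y-axis.
Finally, matching integer coefficients to the picture gives p.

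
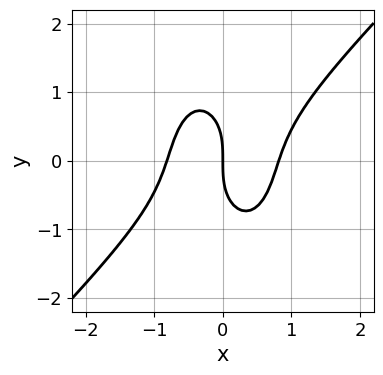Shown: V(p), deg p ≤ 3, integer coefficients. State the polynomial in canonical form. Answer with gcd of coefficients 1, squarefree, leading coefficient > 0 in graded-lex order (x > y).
3*x^3 - 2*x^2*y - y^3 - 2*x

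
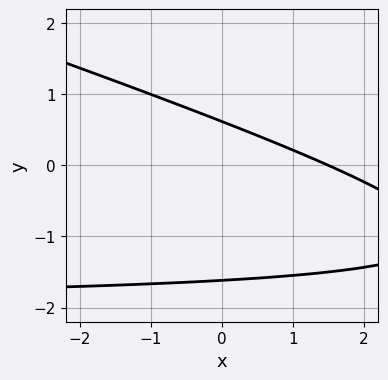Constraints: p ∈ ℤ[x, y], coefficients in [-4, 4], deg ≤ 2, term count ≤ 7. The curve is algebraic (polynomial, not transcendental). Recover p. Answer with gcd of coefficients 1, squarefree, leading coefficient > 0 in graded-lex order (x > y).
1. The degree is 2 — no degree-1 curve has this shape.
2. Putting this together gives p.

x*y + 3*y^2 + 2*x + 3*y - 3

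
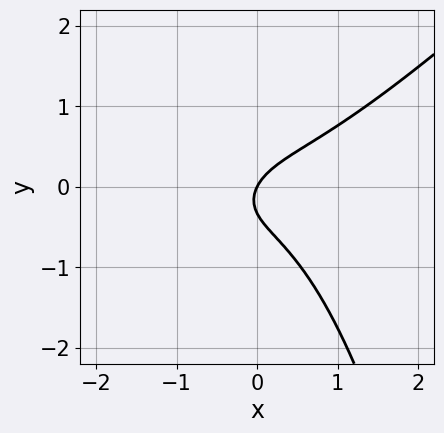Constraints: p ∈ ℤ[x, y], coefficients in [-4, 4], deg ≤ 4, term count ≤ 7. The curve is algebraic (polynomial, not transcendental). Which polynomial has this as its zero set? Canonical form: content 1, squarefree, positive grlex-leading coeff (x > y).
2*x^3 - 2*x^2*y - 3*y^2 + 2*x - y

First, degree: the shape is more complex than any degree-2 curve, so deg p = 3.
Next, from the visible intercepts: it crosses the y-axis at the gridline y = 0; it crosses the x-axis at the gridline x = 0.
Finally, solving for integer coefficients yields p as stated.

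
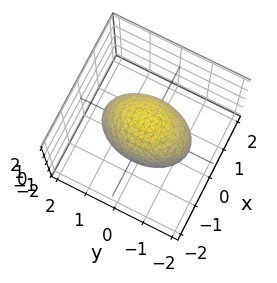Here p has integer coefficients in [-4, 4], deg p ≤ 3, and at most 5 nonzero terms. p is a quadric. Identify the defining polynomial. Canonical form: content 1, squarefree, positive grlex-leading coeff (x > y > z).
2*x^2 + y^2 + z^2 - 2

First, deg p = 2.
Next, symmetries: it's symmetric under z → −z, forcing even powers of z; the x ↦ −x reflection is a symmetry, so x appears only in even powers; the y ↦ −y reflection is a symmetry, so y appears only in even powers.
Next, against the integer gridlines: among the integer gridlines, it crosses the x-axis at x ∈ {-1, 1}.
Finally, assembling these constraints gives the stated polynomial.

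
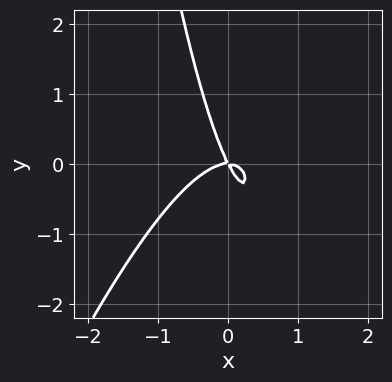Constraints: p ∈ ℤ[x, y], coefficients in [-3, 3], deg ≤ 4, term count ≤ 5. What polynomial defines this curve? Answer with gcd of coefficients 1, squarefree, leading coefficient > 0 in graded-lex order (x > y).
1. The degree is 3 — the shape is more complex than any degree-2 curve.
2. Observable constraints: one y-axis crossing is at y = 0; one x-axis crossing is at x = 0.
3. Assembling these constraints gives the stated polynomial.

3*x^3 - x^2*y + 2*x*y + y^2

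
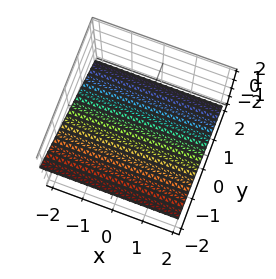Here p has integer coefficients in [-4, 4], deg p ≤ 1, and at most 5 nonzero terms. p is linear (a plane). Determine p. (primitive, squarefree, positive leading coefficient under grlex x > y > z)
The degree is 1 — the surface is flat (a plane).
Observable constraints: no x-intercept at any integer in the box; it meets the y-axis at y = -1 (among the integer gridlines).
Solving for integer coefficients yields p as stated.

2*y + 3*z + 2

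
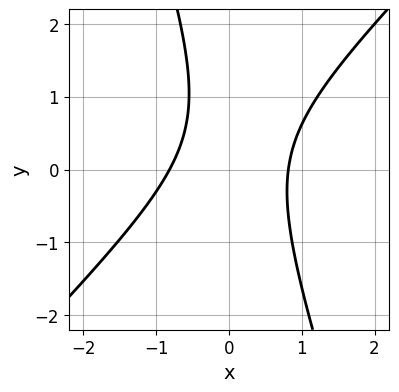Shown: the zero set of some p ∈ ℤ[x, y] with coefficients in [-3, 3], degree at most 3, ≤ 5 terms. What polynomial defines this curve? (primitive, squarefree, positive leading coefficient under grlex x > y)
First, the degree is 2 — a generic line meets the curve in up to 2 points.
Next, from the axis intercepts and sections: it misses every integer gridline on the y-axis.
Finally, fitting integer coefficients to these (and the overall shape) gives p.

3*x^2 - 2*x*y - y^2 + y - 2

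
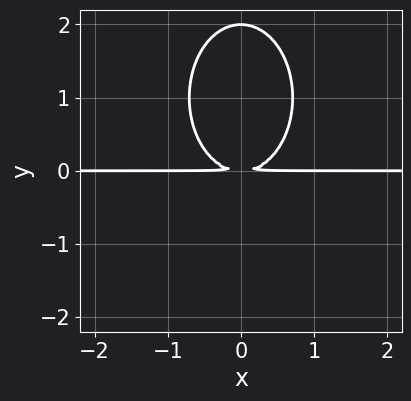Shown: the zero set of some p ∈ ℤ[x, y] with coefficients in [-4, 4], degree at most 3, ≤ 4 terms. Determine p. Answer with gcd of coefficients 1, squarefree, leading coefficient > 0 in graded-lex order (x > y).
1. deg p = 3. No degree-2 curve has this shape.
2. Symmetries: the x ↦ −x reflection is a symmetry, so x appears only in even powers.
3. From the visible intercepts: one y-axis crossing is at y = 2; the visible x-axis segment lies entirely on the curve.
4. Solving for integer coefficients yields p as stated.

2*x^2*y + y^3 - 2*y^2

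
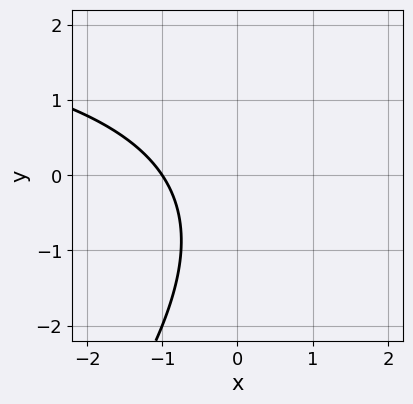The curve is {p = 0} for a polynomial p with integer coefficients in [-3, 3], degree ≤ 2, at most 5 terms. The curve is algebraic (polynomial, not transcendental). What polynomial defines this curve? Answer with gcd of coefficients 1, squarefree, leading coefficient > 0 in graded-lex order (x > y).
First, deg p = 2. The shape is more complex than any degree-1 curve.
Then, from the axis intercepts and sections: no y-intercept at any integer in the box; one x-axis crossing is at x = -1.
Finally, assembling these constraints gives the stated polynomial.

x*y - y^2 - 3*x - y - 3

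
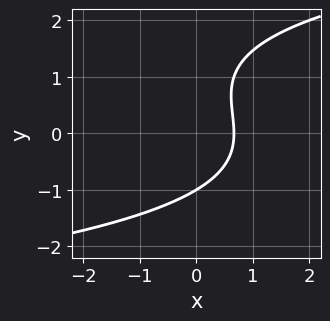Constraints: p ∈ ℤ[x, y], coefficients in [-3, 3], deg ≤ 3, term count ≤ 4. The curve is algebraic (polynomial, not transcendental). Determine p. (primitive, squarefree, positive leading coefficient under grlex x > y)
The degree is 3 — no degree-2 curve has this shape.
Observable constraints: it meets the y-axis at y = -1 (among the integer gridlines).
Fitting integer coefficients to these (and the overall shape) gives p.

y^3 - y^2 - 3*x + 2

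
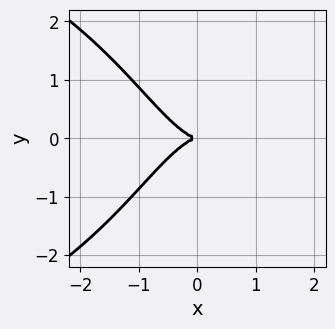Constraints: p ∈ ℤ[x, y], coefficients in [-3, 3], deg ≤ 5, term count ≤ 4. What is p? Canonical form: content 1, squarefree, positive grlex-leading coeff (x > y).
x^2*y^2 + 3*x^3 + 3*y^2

(a) The degree is 4 — no degree-3 curve has this shape.
(b) Symmetries: it's symmetric under y → −y, forcing even powers of y.
(c) Against the integer gridlines: it meets the y-axis at y = 0 (among the integer gridlines); one x-axis crossing is at x = 0.
(d) Together with the visible shape, these determine p as stated.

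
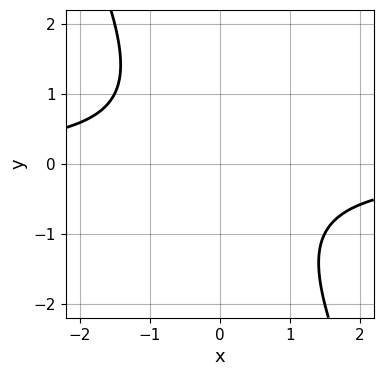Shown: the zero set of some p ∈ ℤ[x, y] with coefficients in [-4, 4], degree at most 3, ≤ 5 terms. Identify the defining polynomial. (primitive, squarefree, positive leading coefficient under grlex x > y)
2*x*y + y^2 + 2

1. deg p = 2. The shape is more complex than any degree-1 curve.
2. From the axis intercepts and sections: no x-intercept at any integer in the box; it misses every integer gridline on the y-axis.
3. Together with the visible shape, these determine p as stated.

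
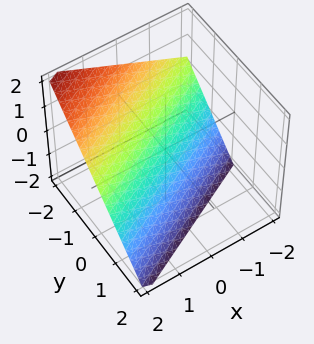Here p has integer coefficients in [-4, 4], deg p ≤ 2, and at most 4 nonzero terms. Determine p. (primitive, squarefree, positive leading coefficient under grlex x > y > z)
x - 2*y - 2*z - 2

First, deg p = 1.
Then, reading off the gridlines: it meets the y-axis at y = -1 (among the integer gridlines); it meets the z-axis at z = -1 (among the integer gridlines).
Finally, putting this together gives p.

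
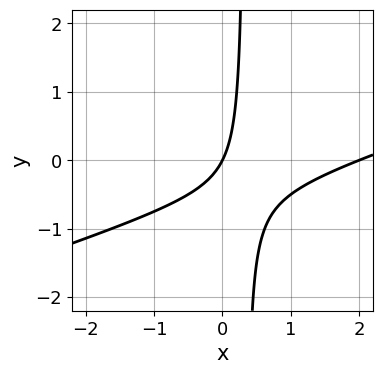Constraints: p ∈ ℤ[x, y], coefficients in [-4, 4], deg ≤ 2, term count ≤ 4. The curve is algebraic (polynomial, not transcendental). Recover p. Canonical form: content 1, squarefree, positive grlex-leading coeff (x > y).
(a) deg p = 2. The shape is more complex than any degree-1 curve.
(b) Observable constraints: one y-axis crossing is at y = 0; the x-axis gridline crossings are at x ∈ {0, 2}.
(c) Fitting integer coefficients to these (and the overall shape) gives p.

x^2 - 3*x*y - 2*x + y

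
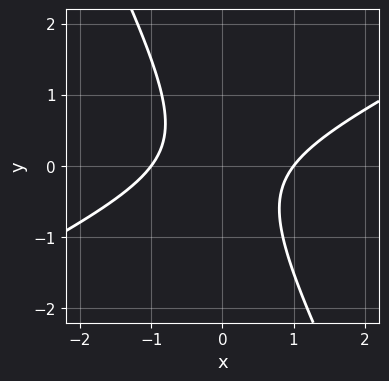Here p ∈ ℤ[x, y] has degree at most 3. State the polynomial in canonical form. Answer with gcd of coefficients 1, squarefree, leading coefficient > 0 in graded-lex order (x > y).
2*x^2 - 3*x*y - 2*y^2 - 2

(a) deg p = 2. The shape is more complex than any degree-1 curve.
(b) From the visible intercepts: among the integer gridlines, it crosses the x-axis at x ∈ {-1, 1}; the curve avoids every integer y-axis point in the box.
(c) Together with the visible shape, these determine p as stated.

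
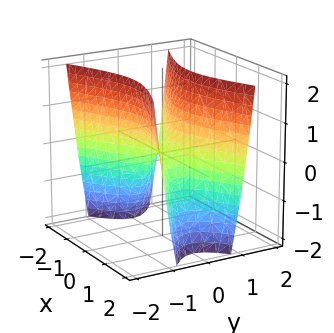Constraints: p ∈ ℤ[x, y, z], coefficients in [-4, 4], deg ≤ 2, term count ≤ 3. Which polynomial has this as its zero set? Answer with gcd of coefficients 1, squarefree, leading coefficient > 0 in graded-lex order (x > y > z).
(a) deg p = 2. A hyperbolic paraboloid; a quadric.
(b) Symmetries: the y ↦ −y reflection is a symmetry, so y appears only in even powers; mirror symmetry x ↦ −x ⇒ only even powers of x.
(c) Checking where it meets the axes: one y-axis crossing is at y = 0; one z-axis crossing is at z = 0; one x-axis crossing is at x = 0.
(d) Assembling these constraints gives the stated polynomial.

x^2 - 3*y^2 + z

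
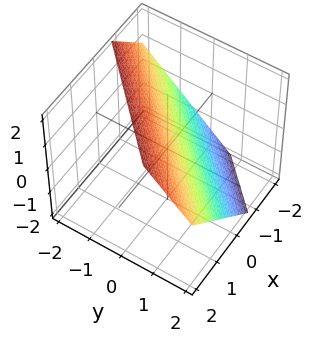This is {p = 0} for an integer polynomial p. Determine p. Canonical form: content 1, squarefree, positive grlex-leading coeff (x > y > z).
3*x - 3*y - 3*z + 2

(a) The degree is 1 — every cross-section is a straight line — this is a plane.
(b) Solving for integer coefficients yields p as stated.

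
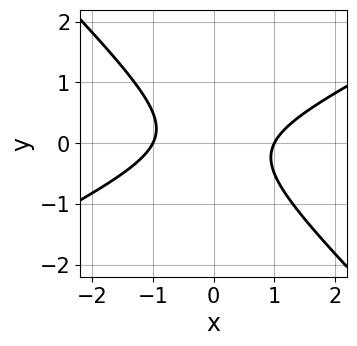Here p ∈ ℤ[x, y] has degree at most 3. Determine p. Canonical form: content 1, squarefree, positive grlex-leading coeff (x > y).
The degree is 2 — the shape is more complex than any degree-1 curve.
From the axis intercepts and sections: it misses every integer gridline on the y-axis; the x-axis gridline crossings are at x ∈ {-1, 1}.
The integer polynomial consistent with all of this is the stated p.

x^2 - x*y - 2*y^2 - 1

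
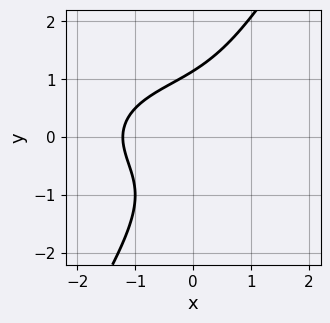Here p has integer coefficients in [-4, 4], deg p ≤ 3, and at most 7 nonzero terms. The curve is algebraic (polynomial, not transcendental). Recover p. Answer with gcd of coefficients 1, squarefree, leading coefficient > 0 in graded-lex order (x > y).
deg p = 3. The shape is more complex than any degree-2 curve.
Putting this together gives p.

x^3 + 3*x*y^2 - 2*y^3 + x + 3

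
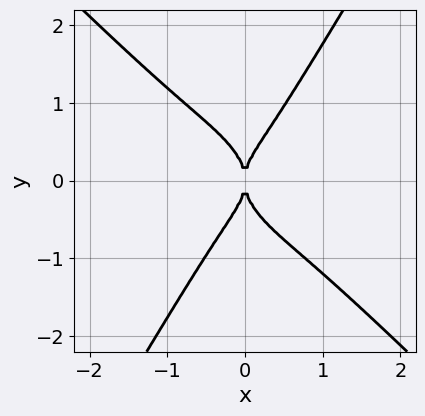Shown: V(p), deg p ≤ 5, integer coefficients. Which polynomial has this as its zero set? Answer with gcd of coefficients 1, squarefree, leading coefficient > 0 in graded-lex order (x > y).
2*x^4 + 2*x^3*y + x^2*y^2 - y^4 + x^2

The degree is 4 — a generic line meets the curve in up to 4 points.
Checking where it meets the axes: one y-axis crossing is at y = 0; it meets the x-axis at x = 0 (among the integer gridlines).
Solving for integer coefficients yields p as stated.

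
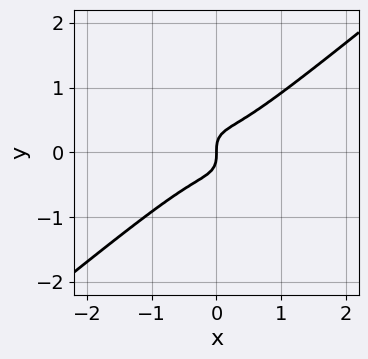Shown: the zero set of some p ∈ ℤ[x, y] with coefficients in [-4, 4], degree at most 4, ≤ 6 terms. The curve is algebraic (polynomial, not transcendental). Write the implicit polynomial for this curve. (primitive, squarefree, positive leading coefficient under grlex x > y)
3*x^3 - 2*x*y^2 - 3*y^3 + x

(a) Degree: a generic line meets the curve in up to 3 points, so deg p = 3.
(b) Against the integer gridlines: it crosses the y-axis at the gridline y = 0; one x-axis crossing is at x = 0.
(c) These observations pin down the coefficients.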